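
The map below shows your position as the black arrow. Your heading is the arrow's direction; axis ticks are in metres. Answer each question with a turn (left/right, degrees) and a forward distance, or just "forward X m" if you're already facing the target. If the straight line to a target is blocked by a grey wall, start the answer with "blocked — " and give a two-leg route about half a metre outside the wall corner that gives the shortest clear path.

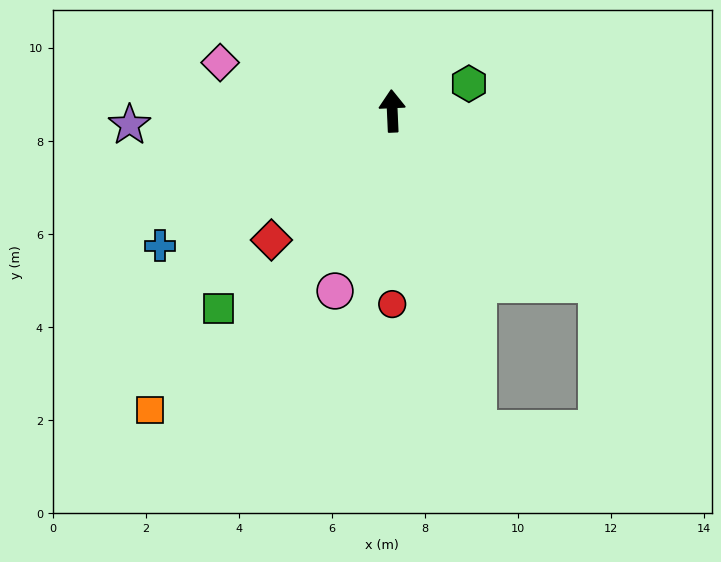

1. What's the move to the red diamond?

turn left 134°, forward 3.8 m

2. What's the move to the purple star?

turn left 91°, forward 5.7 m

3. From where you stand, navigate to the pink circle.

turn left 160°, forward 4.1 m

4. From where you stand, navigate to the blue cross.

turn left 118°, forward 5.8 m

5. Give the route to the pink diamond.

turn left 72°, forward 3.8 m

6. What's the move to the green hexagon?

turn right 73°, forward 1.7 m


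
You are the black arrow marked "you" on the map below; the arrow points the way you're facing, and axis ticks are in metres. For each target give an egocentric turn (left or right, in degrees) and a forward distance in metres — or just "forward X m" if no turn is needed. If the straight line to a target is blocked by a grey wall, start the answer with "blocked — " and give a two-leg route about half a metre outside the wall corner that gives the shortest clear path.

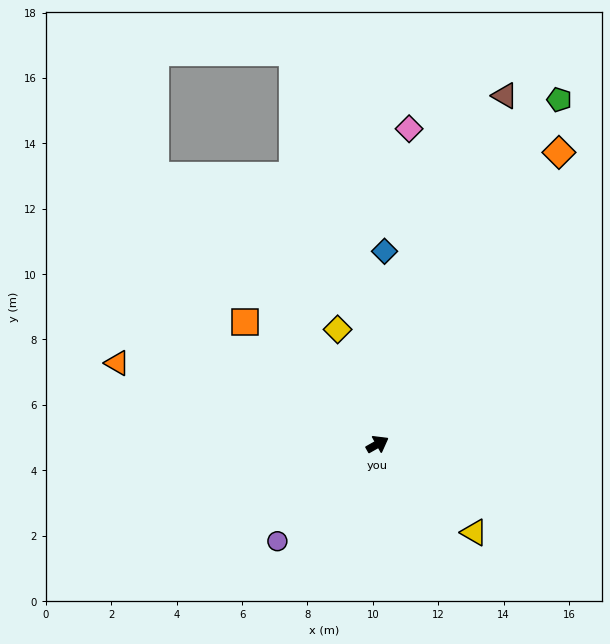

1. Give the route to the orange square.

turn left 108°, forward 5.5 m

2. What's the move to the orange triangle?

turn left 133°, forward 8.3 m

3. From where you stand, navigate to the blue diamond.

turn left 59°, forward 5.9 m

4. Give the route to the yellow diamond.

turn left 80°, forward 3.7 m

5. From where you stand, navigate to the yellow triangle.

turn right 72°, forward 4.0 m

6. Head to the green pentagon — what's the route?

turn left 33°, forward 11.9 m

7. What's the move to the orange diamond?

turn left 29°, forward 10.5 m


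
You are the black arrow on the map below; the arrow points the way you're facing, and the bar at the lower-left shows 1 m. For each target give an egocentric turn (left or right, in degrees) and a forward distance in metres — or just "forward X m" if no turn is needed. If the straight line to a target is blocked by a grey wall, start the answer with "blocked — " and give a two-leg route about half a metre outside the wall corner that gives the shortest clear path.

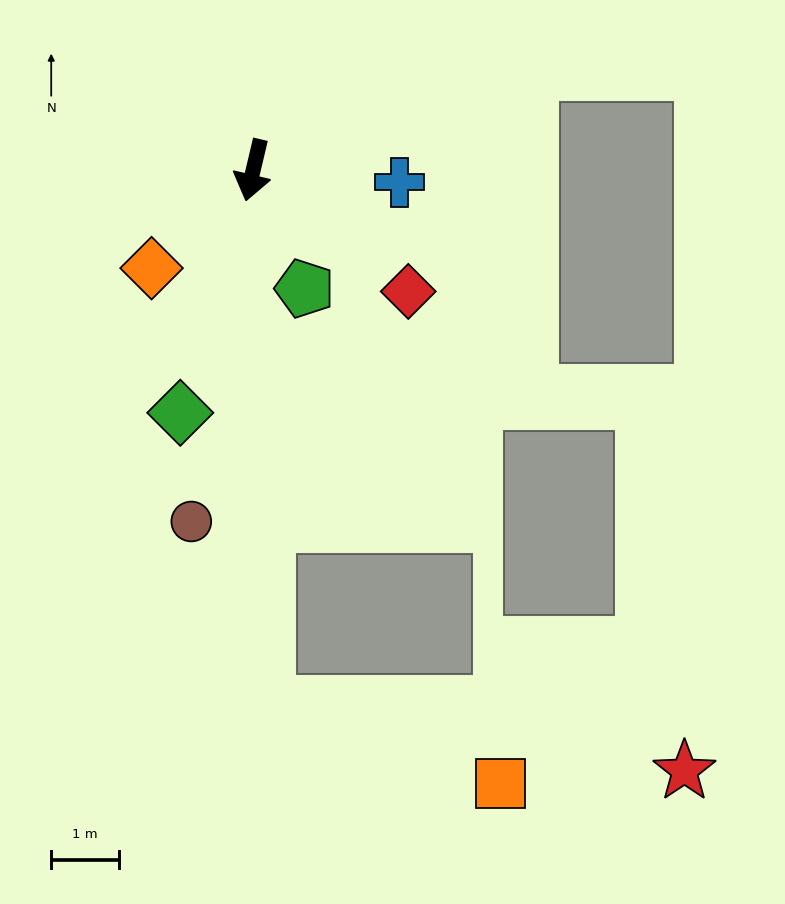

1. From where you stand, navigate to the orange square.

blocked — turn left 15°, forward 7.9 m, then turn left 70°, forward 3.6 m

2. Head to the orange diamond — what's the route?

turn right 33°, forward 2.1 m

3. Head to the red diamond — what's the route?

turn left 65°, forward 2.9 m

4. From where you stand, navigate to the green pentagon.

turn left 37°, forward 1.9 m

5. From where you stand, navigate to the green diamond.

turn right 3°, forward 3.7 m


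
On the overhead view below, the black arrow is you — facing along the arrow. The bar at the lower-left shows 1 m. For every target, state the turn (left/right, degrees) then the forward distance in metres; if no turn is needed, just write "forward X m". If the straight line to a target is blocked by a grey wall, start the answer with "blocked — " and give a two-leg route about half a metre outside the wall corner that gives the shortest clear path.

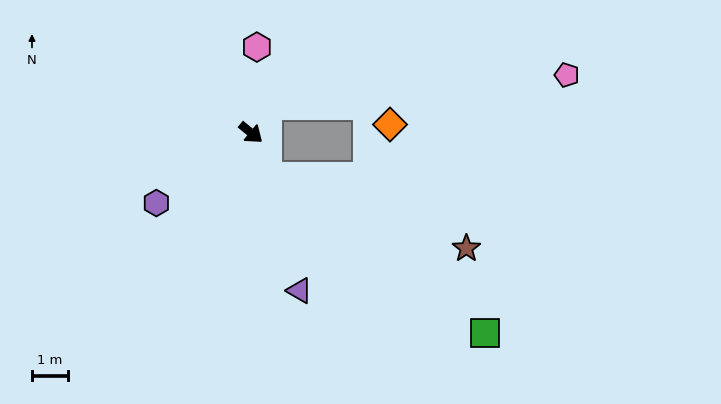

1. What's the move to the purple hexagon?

turn right 104°, forward 3.3 m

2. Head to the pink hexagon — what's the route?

turn left 126°, forward 2.4 m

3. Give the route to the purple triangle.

turn right 34°, forward 4.6 m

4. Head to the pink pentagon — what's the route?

blocked — turn left 100°, forward 0.9 m, then turn right 55°, forward 8.4 m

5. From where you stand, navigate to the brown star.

blocked — turn right 31°, forward 1.3 m, then turn left 51°, forward 5.9 m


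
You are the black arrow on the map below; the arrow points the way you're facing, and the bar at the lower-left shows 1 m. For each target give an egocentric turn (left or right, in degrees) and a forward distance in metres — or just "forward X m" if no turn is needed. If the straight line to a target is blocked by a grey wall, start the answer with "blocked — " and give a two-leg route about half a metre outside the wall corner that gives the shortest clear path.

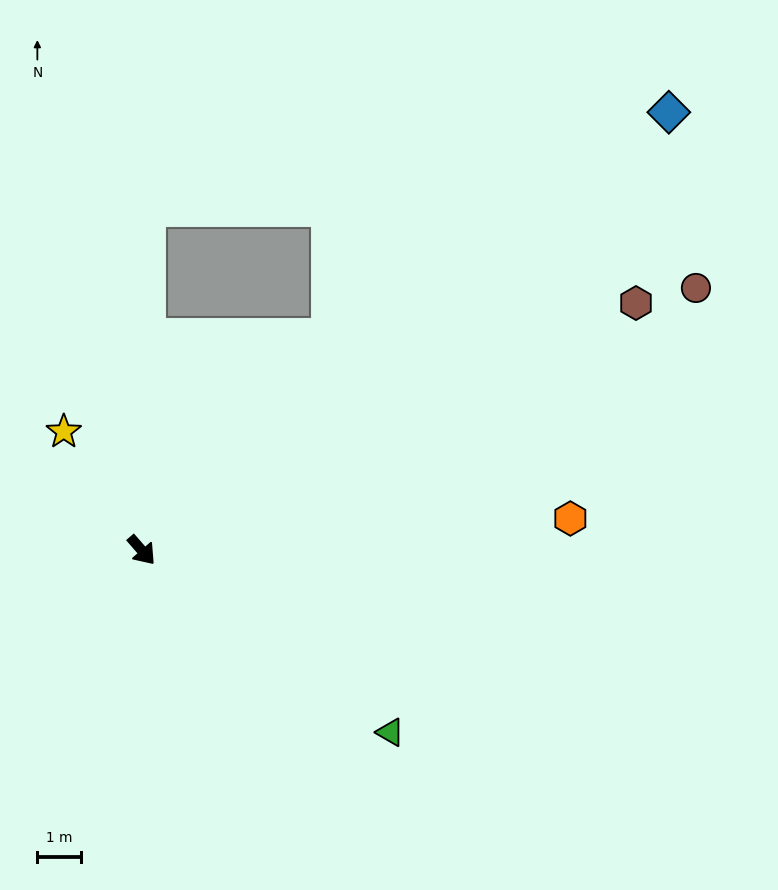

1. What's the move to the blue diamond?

turn left 89°, forward 15.5 m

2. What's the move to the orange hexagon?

turn left 53°, forward 9.7 m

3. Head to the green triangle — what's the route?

turn left 13°, forward 7.0 m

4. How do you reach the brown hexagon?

turn left 76°, forward 12.5 m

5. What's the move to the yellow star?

turn left 172°, forward 3.2 m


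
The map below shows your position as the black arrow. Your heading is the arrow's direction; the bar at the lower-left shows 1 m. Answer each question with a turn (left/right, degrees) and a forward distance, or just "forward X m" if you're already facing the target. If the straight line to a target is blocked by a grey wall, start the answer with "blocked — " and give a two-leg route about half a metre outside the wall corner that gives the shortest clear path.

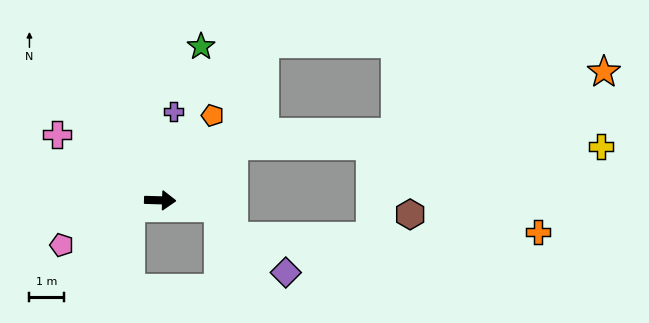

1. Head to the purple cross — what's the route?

turn left 83°, forward 2.6 m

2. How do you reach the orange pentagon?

turn left 60°, forward 2.9 m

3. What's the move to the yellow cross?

blocked — turn left 38°, forward 2.7 m, then turn right 36°, forward 10.7 m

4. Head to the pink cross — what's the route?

turn left 149°, forward 3.6 m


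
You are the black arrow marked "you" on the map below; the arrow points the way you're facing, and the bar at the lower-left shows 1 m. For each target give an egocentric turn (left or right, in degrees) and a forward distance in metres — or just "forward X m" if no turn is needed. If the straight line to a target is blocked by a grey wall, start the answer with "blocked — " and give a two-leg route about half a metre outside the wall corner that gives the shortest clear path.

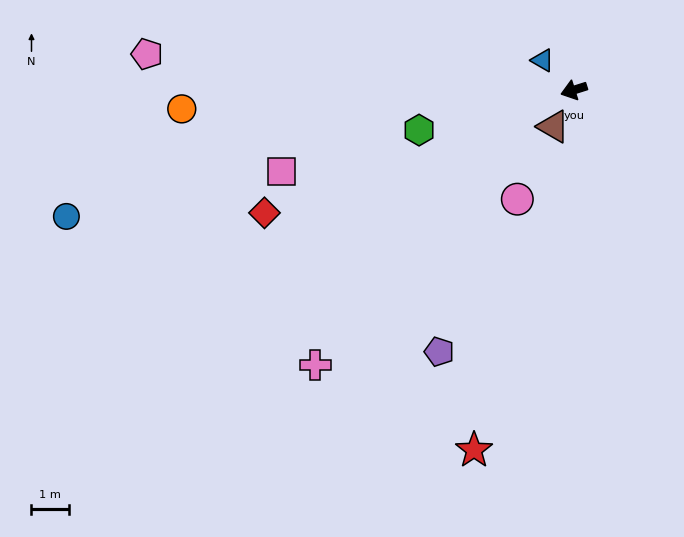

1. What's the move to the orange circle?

turn right 15°, forward 10.5 m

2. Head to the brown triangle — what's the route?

turn left 43°, forward 1.1 m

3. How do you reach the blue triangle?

turn right 61°, forward 1.2 m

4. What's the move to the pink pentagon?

turn right 22°, forward 11.5 m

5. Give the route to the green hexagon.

turn right 3°, forward 4.3 m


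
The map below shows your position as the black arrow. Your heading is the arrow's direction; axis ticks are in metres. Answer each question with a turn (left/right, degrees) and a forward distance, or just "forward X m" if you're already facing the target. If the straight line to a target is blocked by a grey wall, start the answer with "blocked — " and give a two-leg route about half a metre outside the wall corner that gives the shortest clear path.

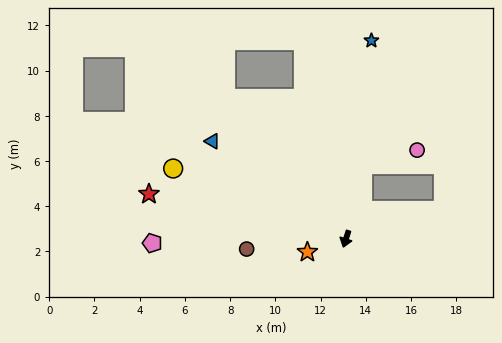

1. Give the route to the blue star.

turn right 170°, forward 8.8 m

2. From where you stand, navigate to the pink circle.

blocked — turn right 175°, forward 3.3 m, then turn right 62°, forward 2.5 m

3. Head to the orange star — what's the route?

turn right 53°, forward 1.8 m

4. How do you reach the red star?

turn right 85°, forward 8.9 m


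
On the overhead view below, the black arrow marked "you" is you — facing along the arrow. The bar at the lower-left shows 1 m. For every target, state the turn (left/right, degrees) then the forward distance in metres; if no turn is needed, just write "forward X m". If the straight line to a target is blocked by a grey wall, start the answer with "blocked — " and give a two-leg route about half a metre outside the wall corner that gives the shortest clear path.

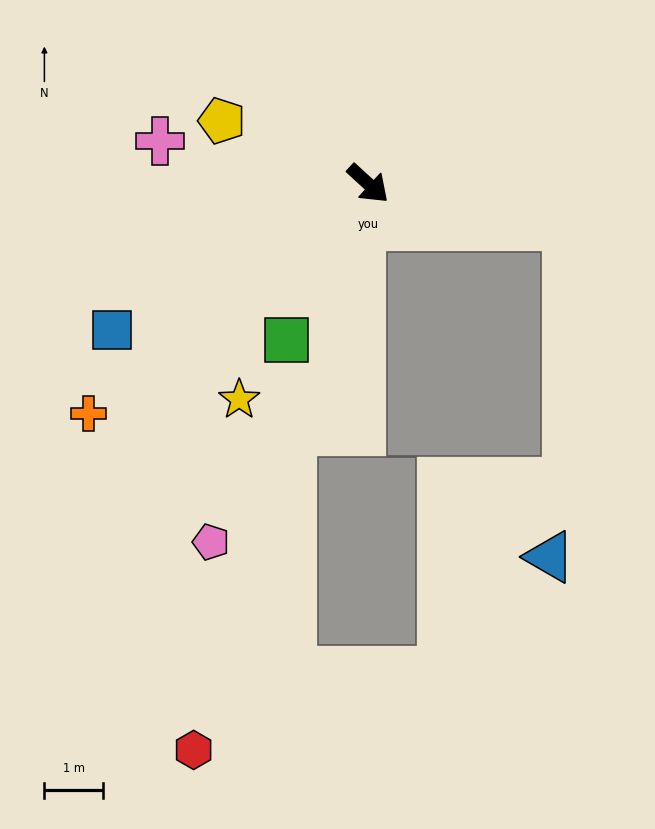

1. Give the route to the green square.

turn right 75°, forward 3.0 m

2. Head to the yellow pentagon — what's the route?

turn right 161°, forward 2.7 m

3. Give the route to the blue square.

turn right 108°, forward 5.0 m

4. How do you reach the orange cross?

turn right 98°, forward 6.2 m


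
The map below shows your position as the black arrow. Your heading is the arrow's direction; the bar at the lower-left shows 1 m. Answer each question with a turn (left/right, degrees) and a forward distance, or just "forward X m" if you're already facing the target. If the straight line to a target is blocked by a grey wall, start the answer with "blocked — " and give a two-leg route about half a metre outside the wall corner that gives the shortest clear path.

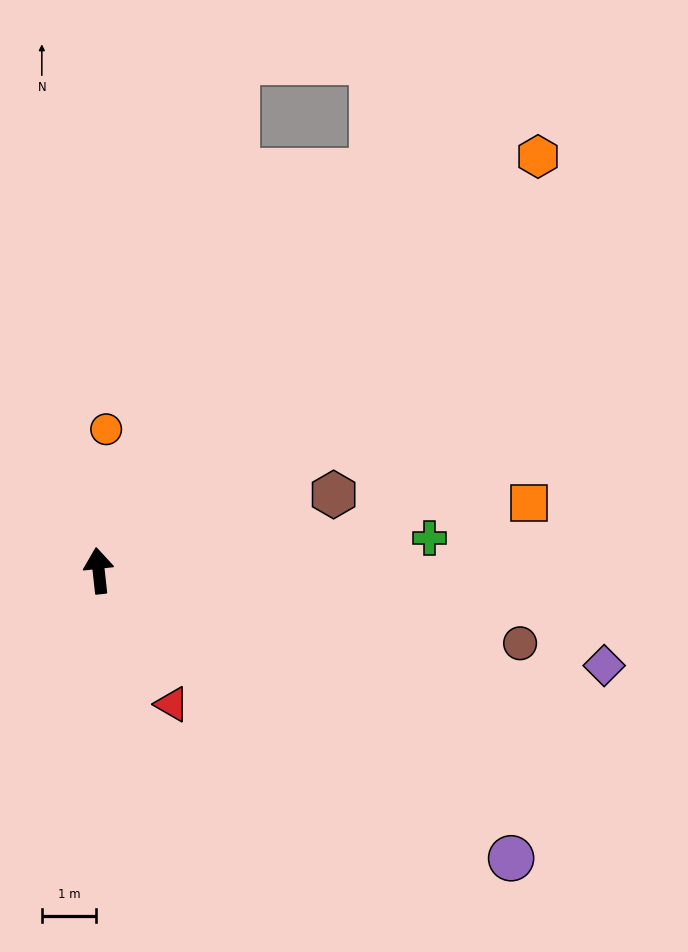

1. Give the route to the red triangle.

turn right 158°, forward 2.8 m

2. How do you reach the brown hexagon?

turn right 78°, forward 4.6 m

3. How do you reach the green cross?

turn right 91°, forward 6.1 m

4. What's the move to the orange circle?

turn right 9°, forward 2.6 m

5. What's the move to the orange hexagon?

turn right 53°, forward 11.1 m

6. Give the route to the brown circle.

turn right 106°, forward 7.9 m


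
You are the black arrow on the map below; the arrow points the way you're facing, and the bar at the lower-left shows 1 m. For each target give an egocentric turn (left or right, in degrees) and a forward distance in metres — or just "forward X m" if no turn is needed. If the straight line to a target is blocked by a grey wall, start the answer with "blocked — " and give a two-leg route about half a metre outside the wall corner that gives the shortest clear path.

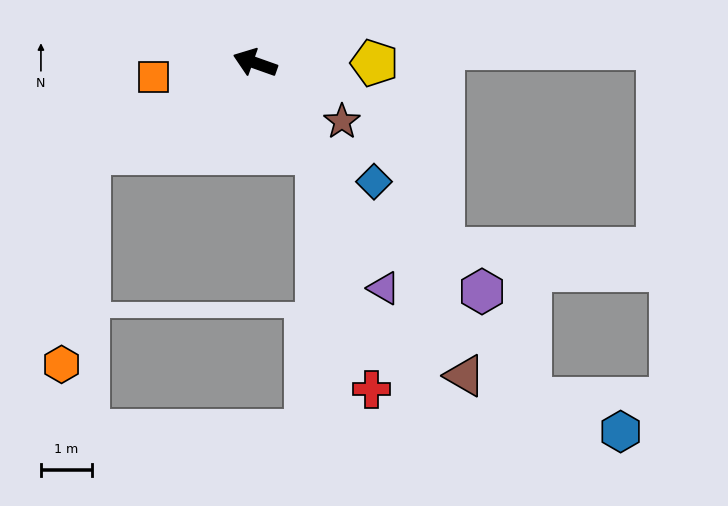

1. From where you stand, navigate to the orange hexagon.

blocked — turn left 48°, forward 3.7 m, then turn left 54°, forward 4.2 m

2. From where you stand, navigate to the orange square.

turn left 28°, forward 2.0 m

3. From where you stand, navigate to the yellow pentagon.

turn right 161°, forward 2.3 m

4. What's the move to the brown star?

turn left 166°, forward 2.0 m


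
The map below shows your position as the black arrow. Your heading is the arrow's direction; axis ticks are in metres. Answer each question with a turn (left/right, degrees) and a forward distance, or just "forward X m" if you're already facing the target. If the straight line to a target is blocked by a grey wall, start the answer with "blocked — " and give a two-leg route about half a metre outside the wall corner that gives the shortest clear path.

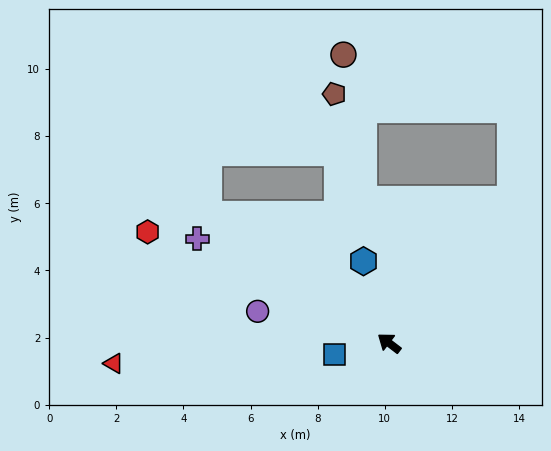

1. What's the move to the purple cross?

turn left 9°, forward 6.5 m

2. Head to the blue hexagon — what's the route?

turn right 35°, forward 2.6 m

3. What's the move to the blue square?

turn left 49°, forward 1.7 m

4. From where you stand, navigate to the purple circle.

turn left 24°, forward 4.0 m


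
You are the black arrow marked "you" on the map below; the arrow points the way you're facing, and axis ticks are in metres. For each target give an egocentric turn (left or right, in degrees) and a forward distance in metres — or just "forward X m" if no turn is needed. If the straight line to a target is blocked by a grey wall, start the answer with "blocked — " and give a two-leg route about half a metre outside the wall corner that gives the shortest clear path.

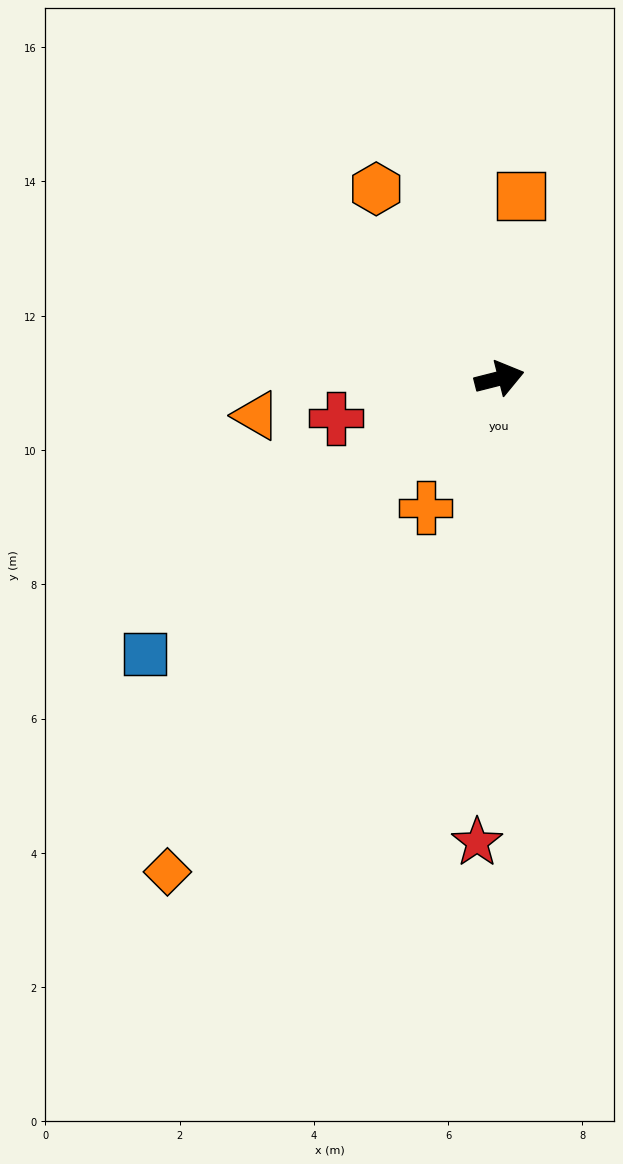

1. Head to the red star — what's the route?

turn right 107°, forward 6.9 m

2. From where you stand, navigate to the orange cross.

turn right 134°, forward 2.2 m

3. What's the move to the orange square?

turn left 69°, forward 2.7 m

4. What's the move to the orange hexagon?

turn left 109°, forward 3.4 m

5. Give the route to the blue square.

turn right 156°, forward 6.7 m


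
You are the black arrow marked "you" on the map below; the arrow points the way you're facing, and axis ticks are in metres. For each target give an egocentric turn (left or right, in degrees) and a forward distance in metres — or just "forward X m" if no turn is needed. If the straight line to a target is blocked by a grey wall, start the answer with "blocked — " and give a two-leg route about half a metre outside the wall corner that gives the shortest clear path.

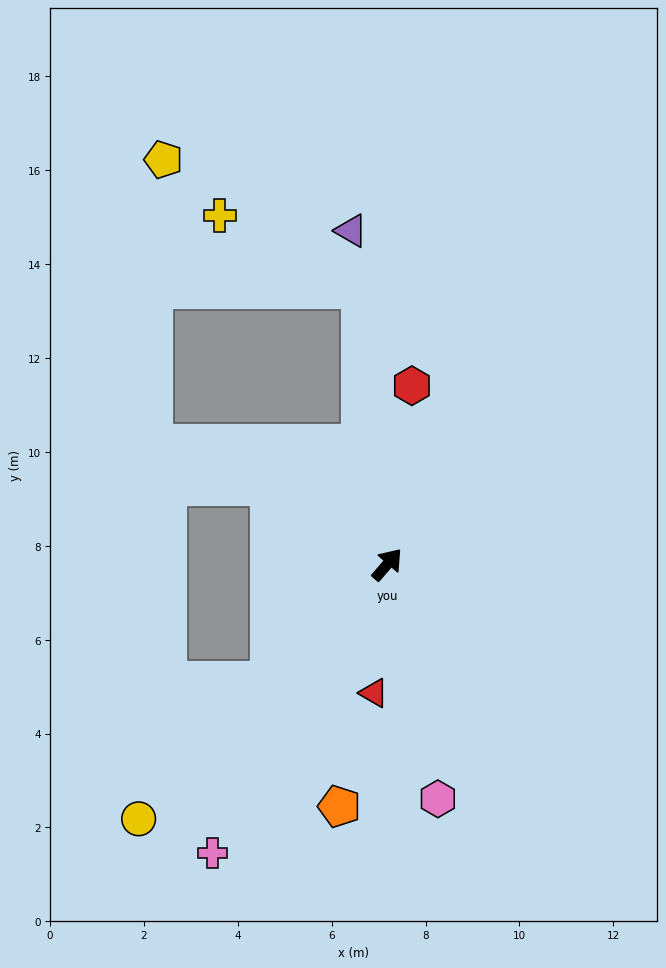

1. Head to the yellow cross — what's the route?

blocked — turn left 46°, forward 5.9 m, then turn left 57°, forward 3.4 m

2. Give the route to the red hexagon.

turn left 33°, forward 3.8 m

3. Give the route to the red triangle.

turn right 145°, forward 2.8 m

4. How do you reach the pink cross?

turn right 170°, forward 7.2 m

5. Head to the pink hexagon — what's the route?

turn right 127°, forward 5.1 m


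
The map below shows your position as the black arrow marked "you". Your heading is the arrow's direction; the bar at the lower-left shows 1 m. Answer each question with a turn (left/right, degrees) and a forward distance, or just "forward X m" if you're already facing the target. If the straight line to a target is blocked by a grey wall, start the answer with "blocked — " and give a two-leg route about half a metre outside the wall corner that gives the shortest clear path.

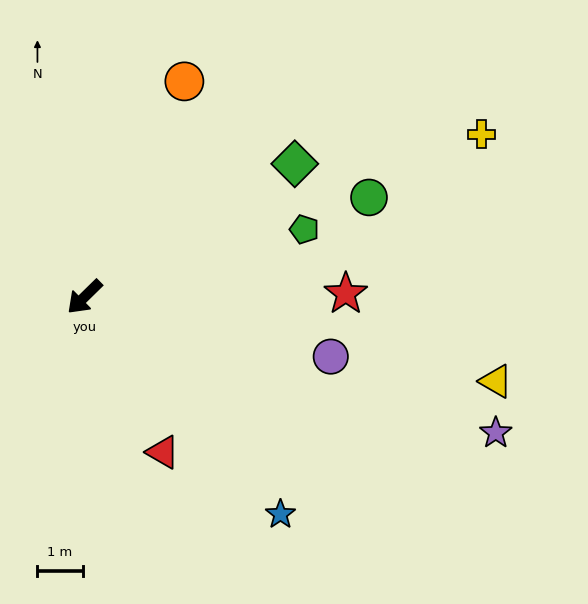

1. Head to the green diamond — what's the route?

turn left 168°, forward 5.5 m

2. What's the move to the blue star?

turn left 88°, forward 6.5 m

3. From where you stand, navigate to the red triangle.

turn left 72°, forward 3.9 m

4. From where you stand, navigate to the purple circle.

turn left 122°, forward 5.6 m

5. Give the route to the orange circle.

turn right 159°, forward 5.3 m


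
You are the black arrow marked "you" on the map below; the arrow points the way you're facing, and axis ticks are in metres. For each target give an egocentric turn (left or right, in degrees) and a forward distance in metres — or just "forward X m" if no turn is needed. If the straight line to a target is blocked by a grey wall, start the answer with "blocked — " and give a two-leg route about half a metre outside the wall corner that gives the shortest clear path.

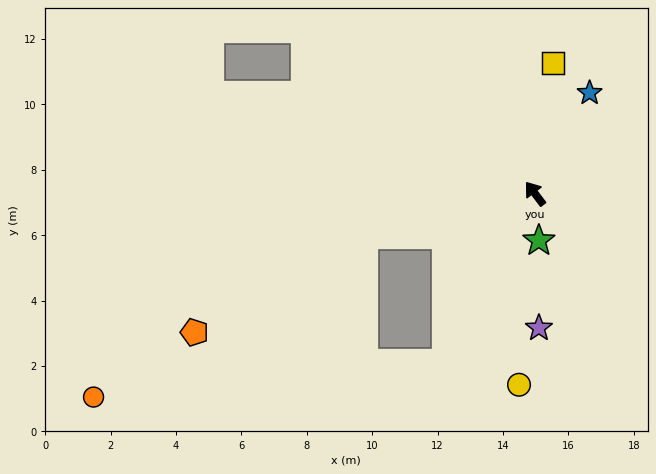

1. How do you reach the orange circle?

blocked — turn left 115°, forward 5.8 m, then turn right 57°, forward 10.8 m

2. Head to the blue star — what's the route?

turn right 66°, forward 3.5 m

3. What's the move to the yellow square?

turn right 45°, forward 4.0 m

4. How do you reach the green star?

turn left 148°, forward 1.4 m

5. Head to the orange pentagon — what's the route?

blocked — turn left 66°, forward 5.4 m, then turn left 17°, forward 6.0 m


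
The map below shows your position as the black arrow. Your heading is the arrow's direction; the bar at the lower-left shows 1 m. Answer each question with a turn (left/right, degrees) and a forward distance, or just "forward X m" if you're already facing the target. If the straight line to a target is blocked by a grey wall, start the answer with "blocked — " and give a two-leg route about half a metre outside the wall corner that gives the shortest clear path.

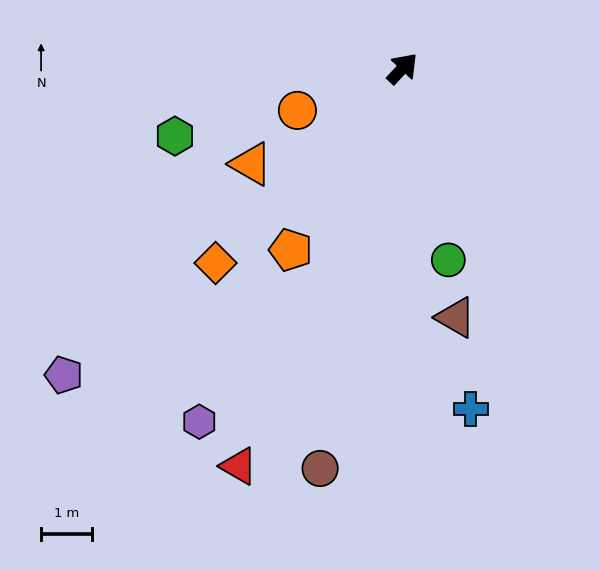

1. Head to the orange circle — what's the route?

turn left 155°, forward 2.2 m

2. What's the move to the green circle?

turn right 123°, forward 3.9 m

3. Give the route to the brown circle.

turn right 148°, forward 8.0 m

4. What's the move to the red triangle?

turn right 159°, forward 8.4 m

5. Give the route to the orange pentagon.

turn right 168°, forward 4.2 m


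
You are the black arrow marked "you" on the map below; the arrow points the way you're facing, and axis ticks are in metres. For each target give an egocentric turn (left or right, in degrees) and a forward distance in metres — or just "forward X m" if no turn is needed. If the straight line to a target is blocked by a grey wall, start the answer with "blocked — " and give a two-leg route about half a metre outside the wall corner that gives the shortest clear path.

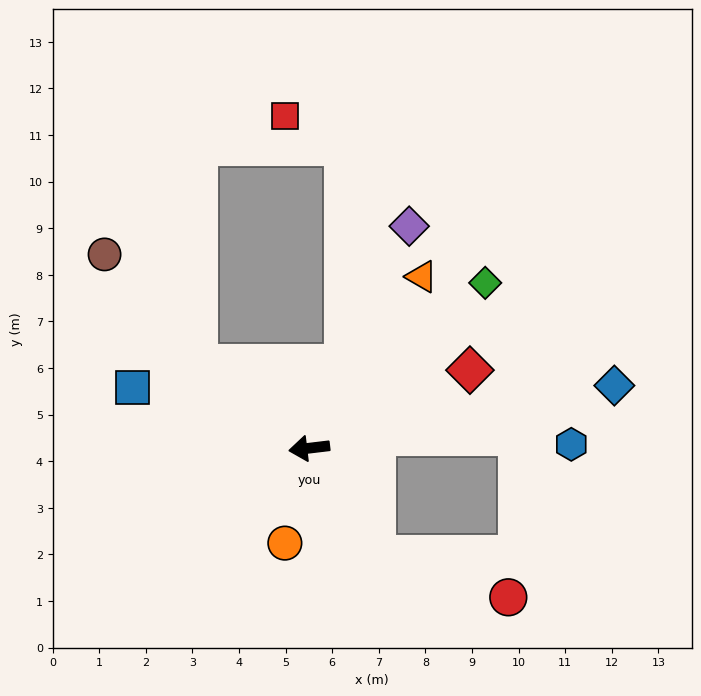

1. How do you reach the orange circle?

turn left 69°, forward 2.1 m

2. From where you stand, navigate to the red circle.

blocked — turn left 115°, forward 2.7 m, then turn left 40°, forward 3.0 m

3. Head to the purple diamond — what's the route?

turn right 121°, forward 5.2 m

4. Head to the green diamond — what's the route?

turn right 144°, forward 5.2 m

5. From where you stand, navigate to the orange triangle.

turn right 130°, forward 4.4 m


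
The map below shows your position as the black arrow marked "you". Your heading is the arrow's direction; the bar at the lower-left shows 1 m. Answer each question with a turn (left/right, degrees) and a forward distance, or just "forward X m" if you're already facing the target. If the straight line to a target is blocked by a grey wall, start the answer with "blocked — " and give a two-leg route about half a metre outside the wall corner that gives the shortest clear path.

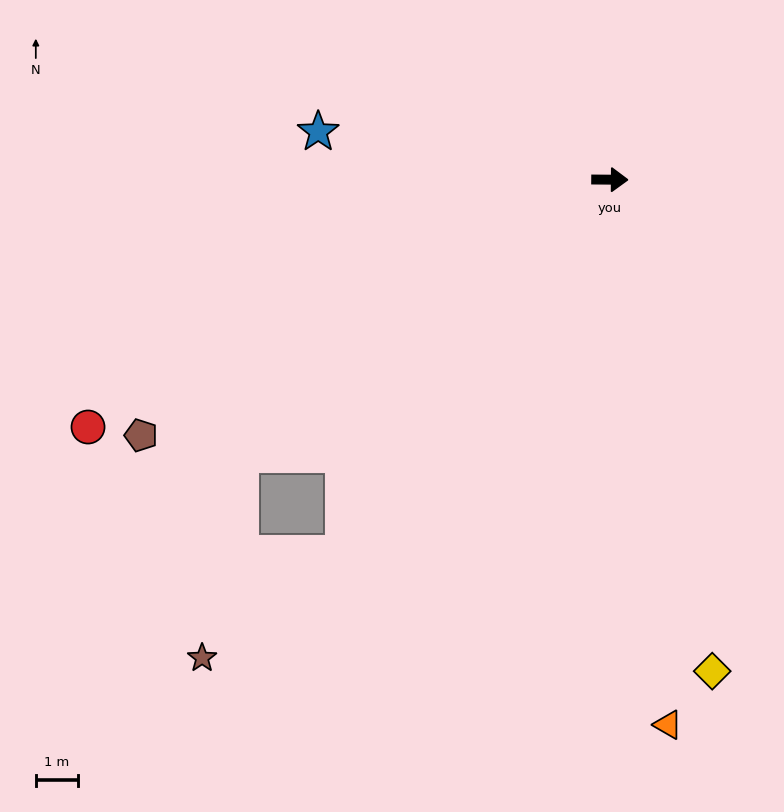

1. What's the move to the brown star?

blocked — turn right 125°, forward 10.8 m, then turn right 18°, forward 4.1 m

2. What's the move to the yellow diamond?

turn right 78°, forward 11.8 m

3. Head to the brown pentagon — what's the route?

turn right 151°, forward 12.6 m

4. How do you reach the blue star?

turn left 171°, forward 7.0 m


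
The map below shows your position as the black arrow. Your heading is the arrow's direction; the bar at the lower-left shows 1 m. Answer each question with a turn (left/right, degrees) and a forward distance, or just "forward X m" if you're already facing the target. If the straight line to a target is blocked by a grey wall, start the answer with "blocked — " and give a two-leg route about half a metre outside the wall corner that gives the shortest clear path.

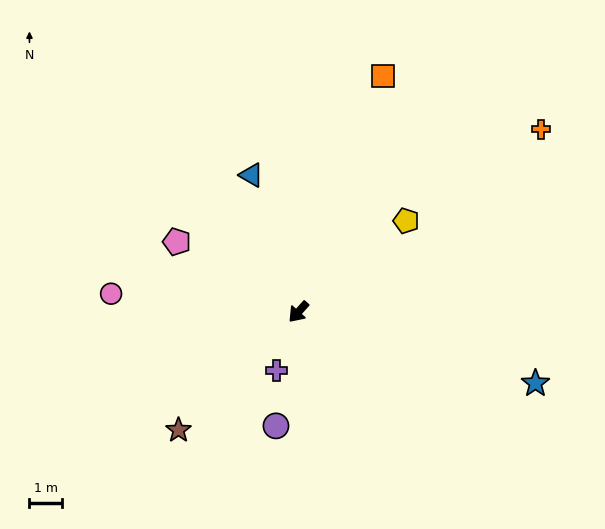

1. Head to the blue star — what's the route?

turn left 115°, forward 7.6 m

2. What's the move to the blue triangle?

turn right 119°, forward 4.5 m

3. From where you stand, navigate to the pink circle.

turn right 54°, forward 5.8 m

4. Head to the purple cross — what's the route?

turn left 21°, forward 1.9 m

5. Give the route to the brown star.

turn right 3°, forward 5.2 m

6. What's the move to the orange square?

turn right 158°, forward 7.7 m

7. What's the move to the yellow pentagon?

turn left 172°, forward 4.3 m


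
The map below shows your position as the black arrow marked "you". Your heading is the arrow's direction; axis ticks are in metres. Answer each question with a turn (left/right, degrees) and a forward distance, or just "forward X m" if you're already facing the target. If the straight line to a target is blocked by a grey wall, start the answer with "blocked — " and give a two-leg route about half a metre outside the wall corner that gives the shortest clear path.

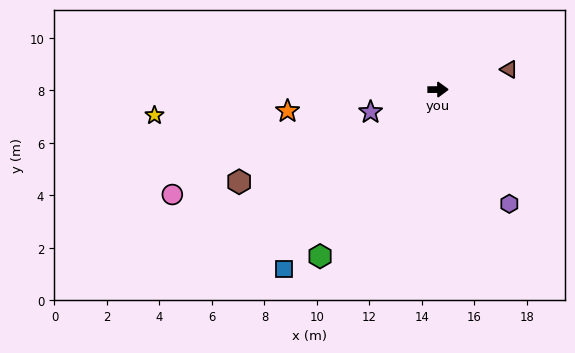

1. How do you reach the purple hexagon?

turn right 58°, forward 5.1 m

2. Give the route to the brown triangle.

turn left 15°, forward 2.8 m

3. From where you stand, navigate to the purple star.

turn right 162°, forward 2.7 m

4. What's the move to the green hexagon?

turn right 126°, forward 7.8 m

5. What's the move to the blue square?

turn right 131°, forward 9.0 m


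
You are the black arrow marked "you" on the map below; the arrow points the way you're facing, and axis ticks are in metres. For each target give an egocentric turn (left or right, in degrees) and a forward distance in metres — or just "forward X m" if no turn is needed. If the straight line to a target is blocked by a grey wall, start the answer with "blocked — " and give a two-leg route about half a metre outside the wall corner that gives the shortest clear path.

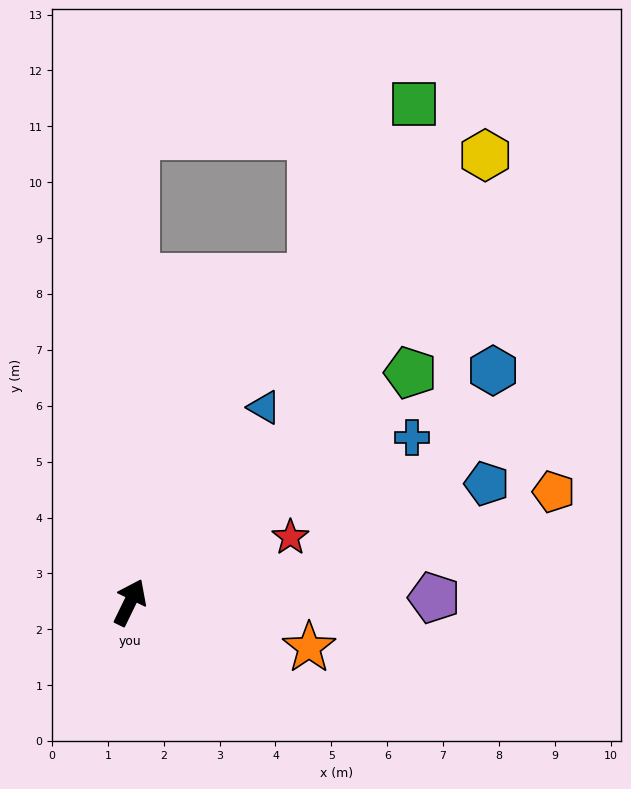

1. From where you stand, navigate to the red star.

turn right 42°, forward 3.1 m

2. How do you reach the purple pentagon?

turn right 63°, forward 5.4 m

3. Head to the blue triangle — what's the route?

turn right 9°, forward 4.2 m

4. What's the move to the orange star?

turn right 78°, forward 3.3 m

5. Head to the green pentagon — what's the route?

turn right 25°, forward 6.5 m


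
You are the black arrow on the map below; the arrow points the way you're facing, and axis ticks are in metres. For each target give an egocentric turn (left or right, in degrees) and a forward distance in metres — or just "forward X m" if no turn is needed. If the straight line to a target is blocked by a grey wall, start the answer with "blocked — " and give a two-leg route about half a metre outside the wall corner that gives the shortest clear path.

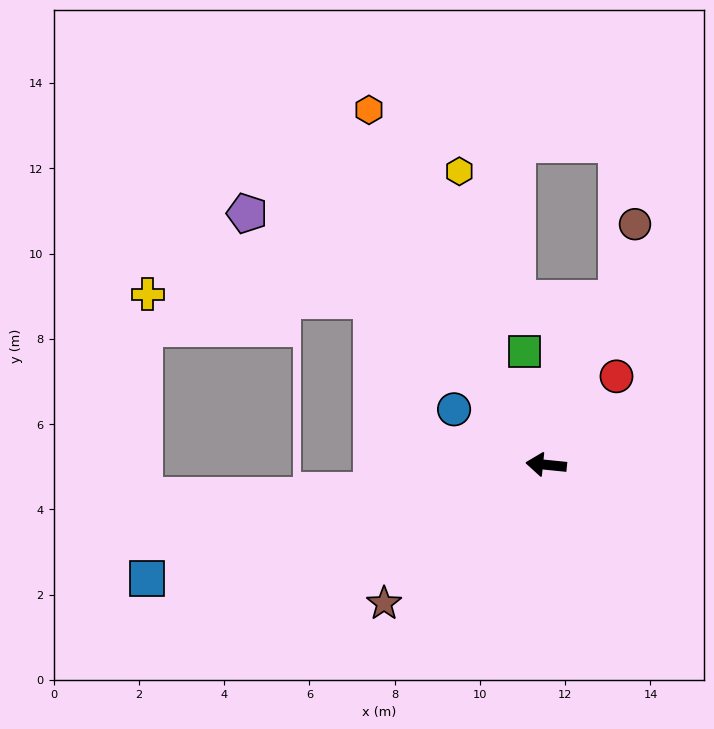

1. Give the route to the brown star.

turn left 46°, forward 5.0 m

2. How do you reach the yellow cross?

blocked — turn right 37°, forward 5.6 m, then turn left 41°, forward 5.2 m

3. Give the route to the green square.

turn right 73°, forward 2.7 m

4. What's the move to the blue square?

turn left 22°, forward 9.7 m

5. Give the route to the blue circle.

turn right 25°, forward 2.5 m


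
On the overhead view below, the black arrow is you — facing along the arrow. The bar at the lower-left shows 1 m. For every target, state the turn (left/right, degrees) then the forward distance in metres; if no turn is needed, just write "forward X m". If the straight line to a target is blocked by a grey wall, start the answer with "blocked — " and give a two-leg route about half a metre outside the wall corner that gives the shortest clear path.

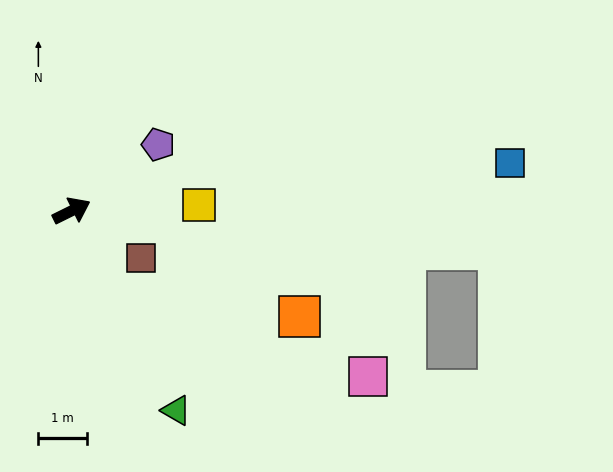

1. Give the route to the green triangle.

turn right 89°, forward 4.7 m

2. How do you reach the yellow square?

turn right 24°, forward 2.6 m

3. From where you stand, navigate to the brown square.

turn right 61°, forward 1.7 m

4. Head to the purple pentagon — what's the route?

turn left 11°, forward 2.3 m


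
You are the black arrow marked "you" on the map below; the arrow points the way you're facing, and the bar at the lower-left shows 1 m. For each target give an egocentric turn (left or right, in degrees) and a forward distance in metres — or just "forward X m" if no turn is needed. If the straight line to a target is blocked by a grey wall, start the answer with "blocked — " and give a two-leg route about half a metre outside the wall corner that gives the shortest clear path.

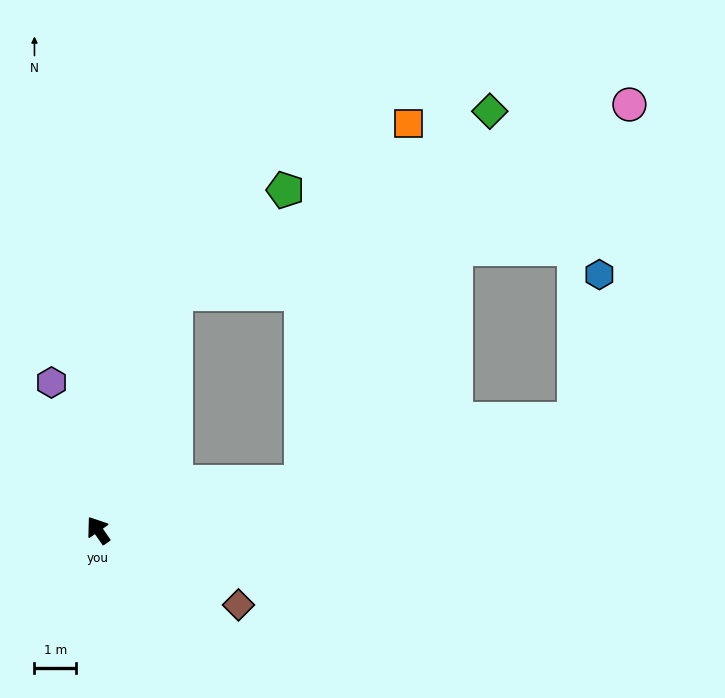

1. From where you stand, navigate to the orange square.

blocked — turn right 112°, forward 5.1 m, then turn left 61°, forward 9.0 m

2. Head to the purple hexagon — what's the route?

turn right 17°, forward 3.7 m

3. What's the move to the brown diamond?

turn right 153°, forward 3.8 m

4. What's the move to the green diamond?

blocked — turn right 53°, forward 6.0 m, then turn right 42°, forward 8.8 m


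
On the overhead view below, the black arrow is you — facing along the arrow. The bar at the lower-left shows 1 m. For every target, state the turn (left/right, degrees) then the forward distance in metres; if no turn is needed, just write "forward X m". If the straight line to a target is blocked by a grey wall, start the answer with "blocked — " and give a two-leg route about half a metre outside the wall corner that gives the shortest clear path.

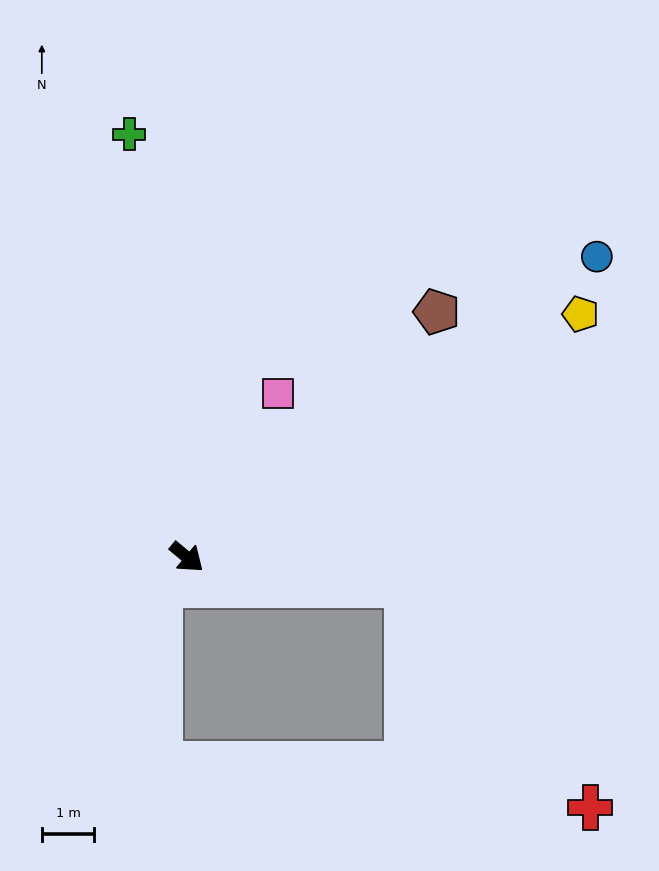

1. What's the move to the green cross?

turn left 138°, forward 8.1 m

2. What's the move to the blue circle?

turn left 76°, forward 9.7 m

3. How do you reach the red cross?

blocked — turn left 33°, forward 4.2 m, then turn right 44°, forward 5.5 m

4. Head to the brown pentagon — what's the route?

turn left 84°, forward 6.7 m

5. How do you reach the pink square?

turn left 101°, forward 3.6 m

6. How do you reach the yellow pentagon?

turn left 72°, forward 8.8 m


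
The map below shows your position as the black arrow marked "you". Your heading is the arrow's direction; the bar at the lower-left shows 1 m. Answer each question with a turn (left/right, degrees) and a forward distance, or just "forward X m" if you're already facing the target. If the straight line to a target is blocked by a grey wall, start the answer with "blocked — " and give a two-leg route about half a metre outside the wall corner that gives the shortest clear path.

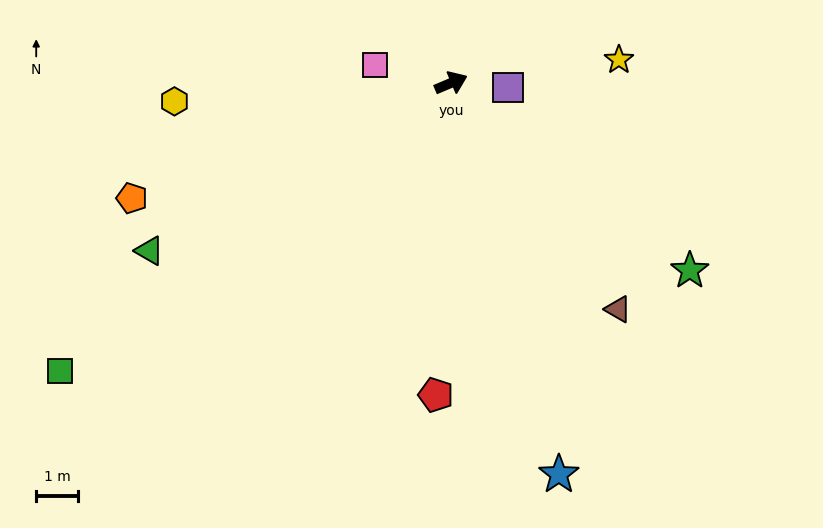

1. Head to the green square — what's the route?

turn right 167°, forward 11.6 m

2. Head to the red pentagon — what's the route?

turn right 116°, forward 7.5 m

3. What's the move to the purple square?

turn right 28°, forward 1.4 m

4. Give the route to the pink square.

turn left 144°, forward 1.9 m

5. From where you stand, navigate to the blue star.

turn right 97°, forward 9.7 m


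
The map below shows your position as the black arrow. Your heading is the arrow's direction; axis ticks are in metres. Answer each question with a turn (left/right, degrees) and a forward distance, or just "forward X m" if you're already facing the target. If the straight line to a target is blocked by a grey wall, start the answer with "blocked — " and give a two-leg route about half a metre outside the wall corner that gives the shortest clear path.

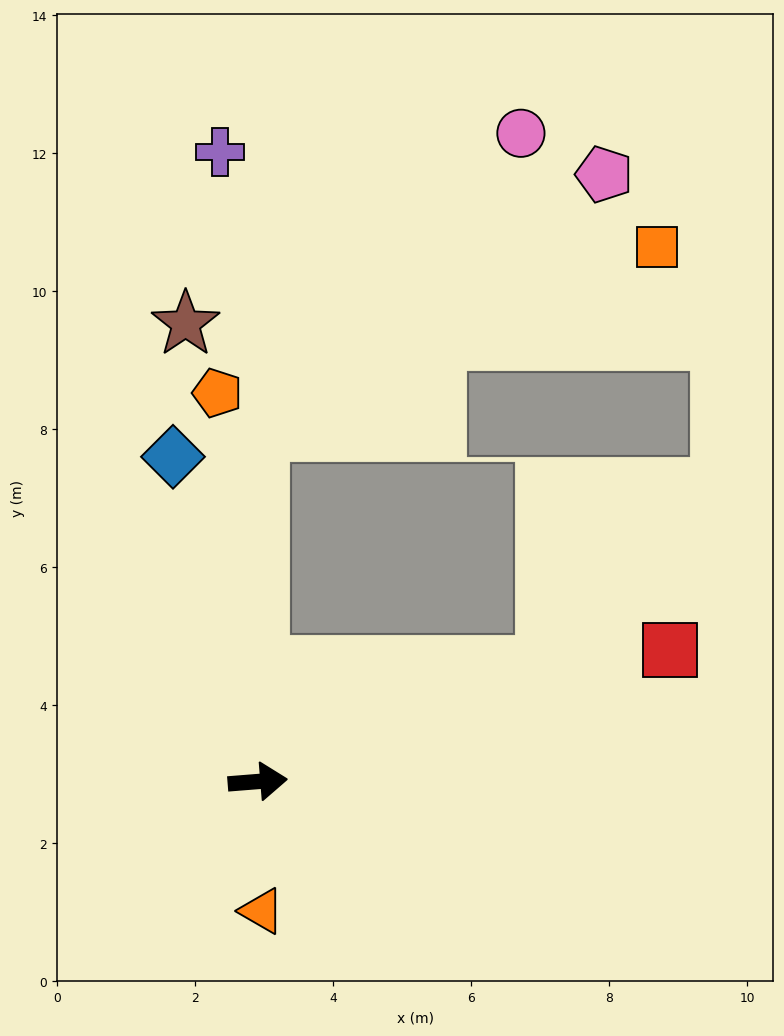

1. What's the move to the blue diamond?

turn left 100°, forward 4.9 m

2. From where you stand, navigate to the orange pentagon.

turn left 91°, forward 5.7 m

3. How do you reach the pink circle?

blocked — turn left 85°, forward 5.1 m, then turn right 41°, forward 5.8 m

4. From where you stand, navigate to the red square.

turn left 13°, forward 6.3 m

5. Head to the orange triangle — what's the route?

turn right 93°, forward 1.9 m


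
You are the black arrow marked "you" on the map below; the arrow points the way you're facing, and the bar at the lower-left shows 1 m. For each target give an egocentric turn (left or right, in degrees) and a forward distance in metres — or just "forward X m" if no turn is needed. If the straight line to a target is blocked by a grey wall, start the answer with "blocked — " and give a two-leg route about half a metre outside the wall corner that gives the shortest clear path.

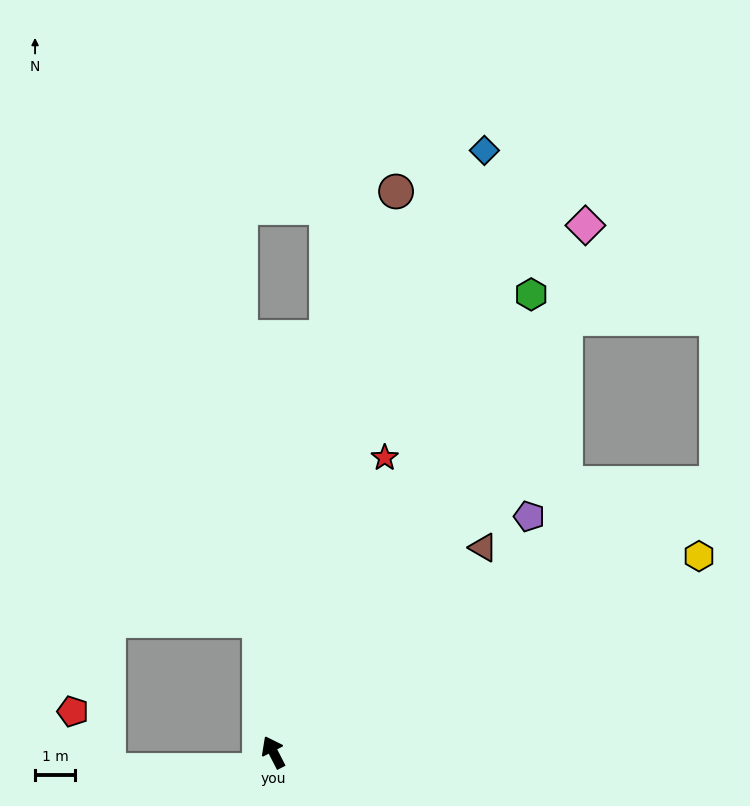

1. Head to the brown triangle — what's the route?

turn right 73°, forward 7.3 m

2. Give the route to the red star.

turn right 48°, forward 7.9 m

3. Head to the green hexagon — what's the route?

turn right 57°, forward 13.1 m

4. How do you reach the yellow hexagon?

turn right 92°, forward 11.7 m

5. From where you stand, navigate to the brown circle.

turn right 40°, forward 14.4 m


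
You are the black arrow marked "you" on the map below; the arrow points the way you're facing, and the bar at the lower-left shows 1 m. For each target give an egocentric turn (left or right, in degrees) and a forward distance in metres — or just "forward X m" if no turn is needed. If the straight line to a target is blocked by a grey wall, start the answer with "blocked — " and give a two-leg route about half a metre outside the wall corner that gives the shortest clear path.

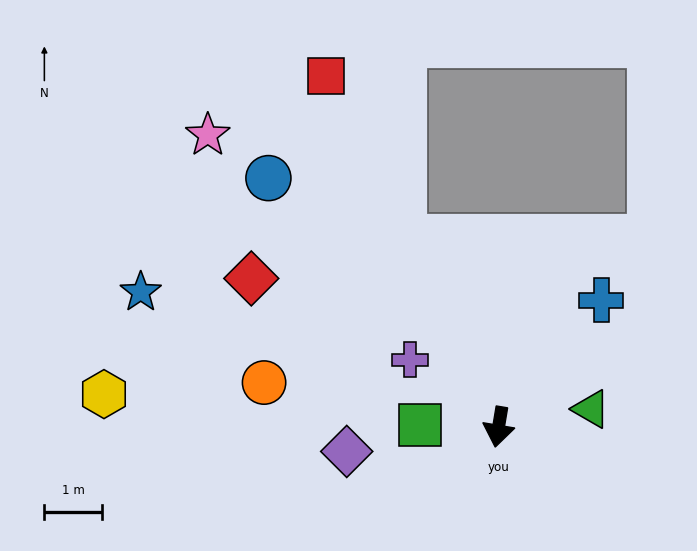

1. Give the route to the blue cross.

turn left 151°, forward 2.8 m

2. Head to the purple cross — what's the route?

turn right 118°, forward 1.9 m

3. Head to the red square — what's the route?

turn right 144°, forward 6.7 m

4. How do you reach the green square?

turn right 82°, forward 1.4 m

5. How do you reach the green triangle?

turn left 110°, forward 1.6 m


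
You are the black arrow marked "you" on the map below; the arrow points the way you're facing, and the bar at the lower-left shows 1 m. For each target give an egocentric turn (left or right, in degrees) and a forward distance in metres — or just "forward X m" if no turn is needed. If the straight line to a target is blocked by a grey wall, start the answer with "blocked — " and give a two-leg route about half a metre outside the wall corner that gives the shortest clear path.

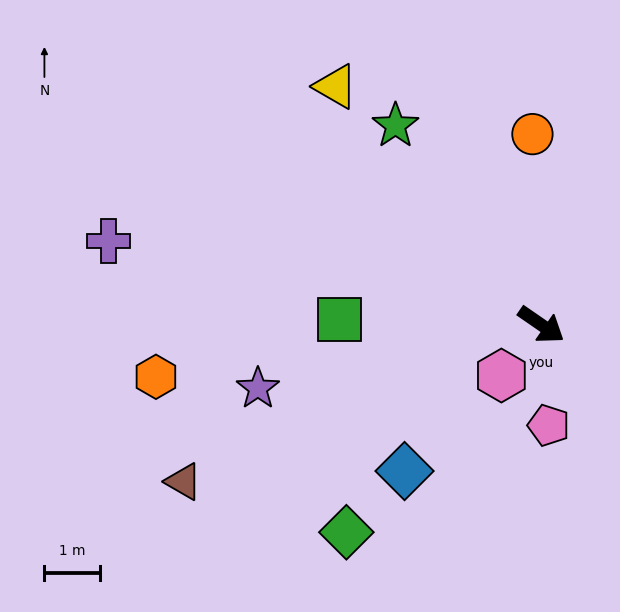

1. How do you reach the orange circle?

turn left 127°, forward 3.4 m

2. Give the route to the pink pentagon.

turn right 51°, forward 1.8 m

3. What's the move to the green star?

turn left 161°, forward 4.4 m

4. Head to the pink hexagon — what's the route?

turn right 94°, forward 1.2 m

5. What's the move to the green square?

turn right 147°, forward 3.6 m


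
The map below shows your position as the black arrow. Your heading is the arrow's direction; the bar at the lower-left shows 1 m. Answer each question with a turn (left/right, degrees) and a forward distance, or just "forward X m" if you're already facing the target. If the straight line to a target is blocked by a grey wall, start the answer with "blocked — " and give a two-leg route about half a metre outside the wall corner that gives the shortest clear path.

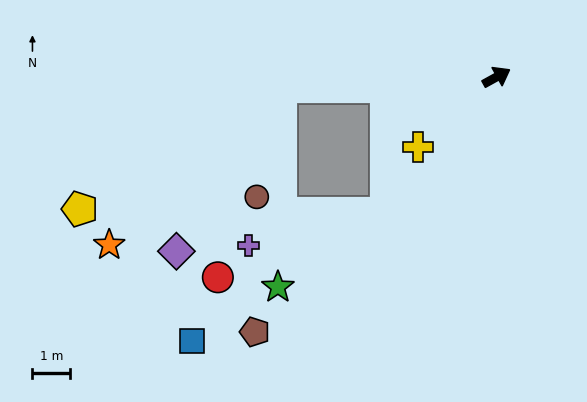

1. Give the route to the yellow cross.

turn right 167°, forward 2.8 m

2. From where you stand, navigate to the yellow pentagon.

blocked — turn left 154°, forward 5.7 m, then turn left 28°, forward 6.2 m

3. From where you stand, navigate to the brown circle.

blocked — turn left 154°, forward 5.7 m, then turn left 75°, forward 3.0 m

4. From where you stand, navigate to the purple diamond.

blocked — turn left 154°, forward 5.7 m, then turn left 55°, forward 5.1 m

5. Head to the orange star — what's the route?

blocked — turn left 154°, forward 5.7 m, then turn left 40°, forward 6.1 m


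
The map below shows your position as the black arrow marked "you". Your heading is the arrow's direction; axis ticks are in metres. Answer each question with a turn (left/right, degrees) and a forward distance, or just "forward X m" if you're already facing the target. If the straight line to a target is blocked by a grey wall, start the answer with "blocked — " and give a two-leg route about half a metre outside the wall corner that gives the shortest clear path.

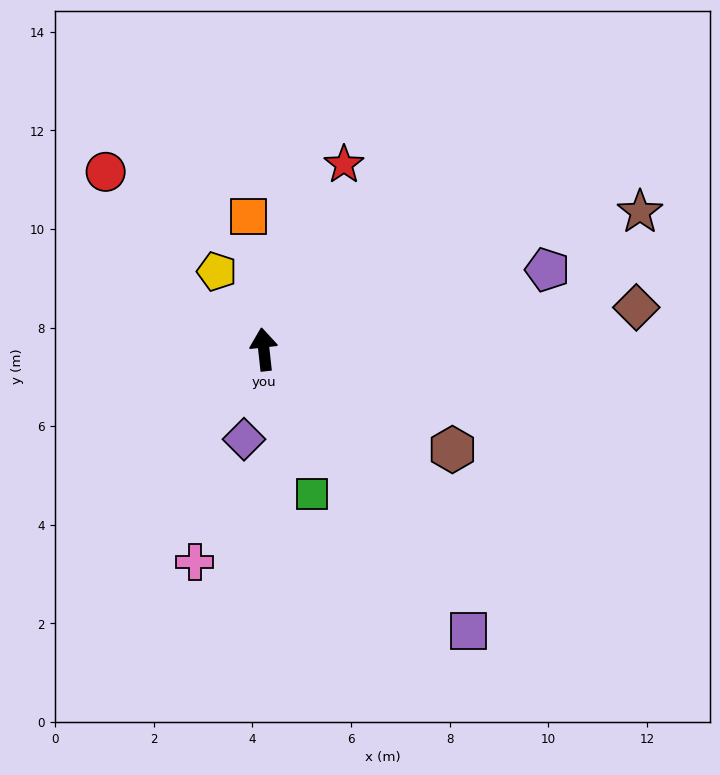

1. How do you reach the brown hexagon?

turn right 124°, forward 4.3 m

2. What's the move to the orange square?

forward 2.7 m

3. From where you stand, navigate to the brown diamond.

turn right 90°, forward 7.6 m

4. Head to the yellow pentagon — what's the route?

turn left 25°, forward 1.8 m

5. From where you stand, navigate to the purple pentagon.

turn right 81°, forward 6.0 m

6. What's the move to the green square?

turn right 168°, forward 3.1 m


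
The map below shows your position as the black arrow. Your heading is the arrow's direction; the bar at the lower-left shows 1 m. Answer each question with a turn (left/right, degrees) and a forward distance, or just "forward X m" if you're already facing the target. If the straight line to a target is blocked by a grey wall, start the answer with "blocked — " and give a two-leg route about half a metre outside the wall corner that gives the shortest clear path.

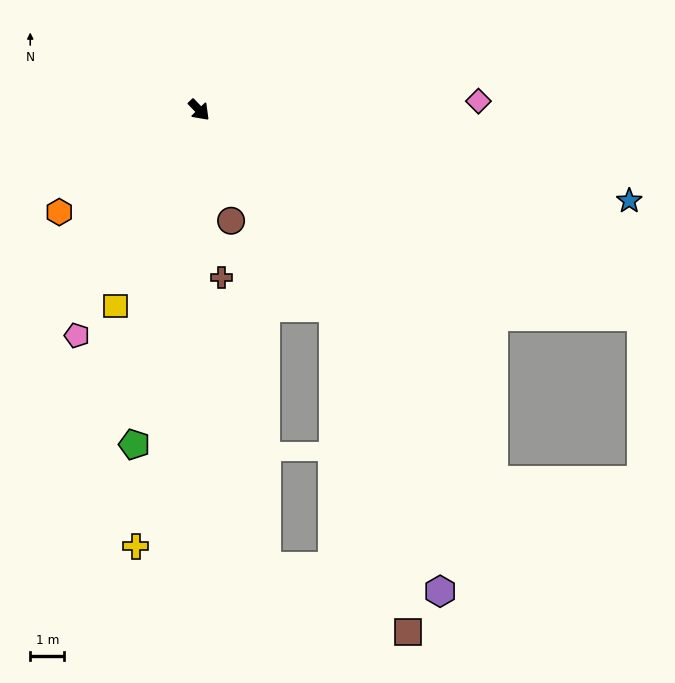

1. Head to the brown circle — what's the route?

turn right 28°, forward 3.4 m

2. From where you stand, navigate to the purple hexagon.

blocked — turn right 10°, forward 7.0 m, then turn right 13°, forward 8.9 m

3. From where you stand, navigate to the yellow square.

turn right 67°, forward 6.2 m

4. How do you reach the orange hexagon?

turn right 98°, forward 5.1 m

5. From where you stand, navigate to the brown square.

blocked — turn right 10°, forward 7.0 m, then turn right 21°, forward 9.8 m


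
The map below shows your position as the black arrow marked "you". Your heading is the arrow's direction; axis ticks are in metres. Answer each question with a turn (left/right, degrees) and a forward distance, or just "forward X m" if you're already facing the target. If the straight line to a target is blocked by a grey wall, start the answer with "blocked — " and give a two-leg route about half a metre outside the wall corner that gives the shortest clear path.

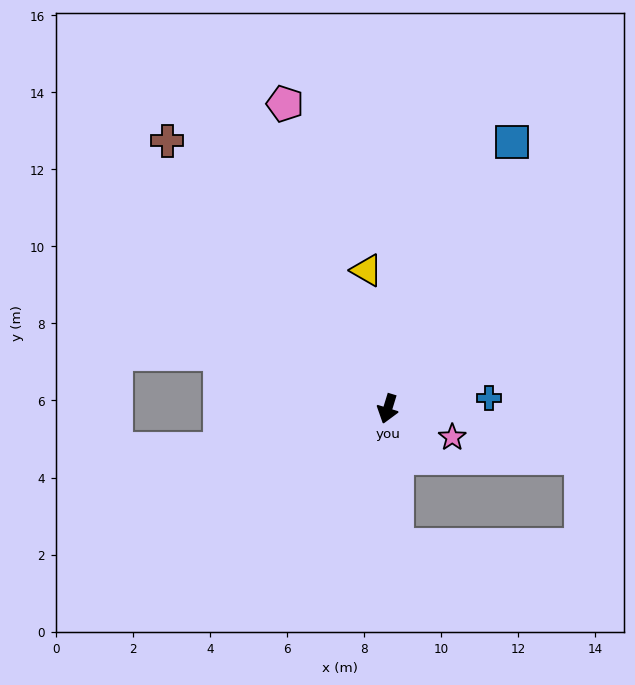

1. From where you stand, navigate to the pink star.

turn left 83°, forward 1.8 m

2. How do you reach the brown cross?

turn right 123°, forward 9.0 m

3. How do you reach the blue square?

turn left 172°, forward 7.6 m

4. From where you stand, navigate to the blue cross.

turn left 113°, forward 2.6 m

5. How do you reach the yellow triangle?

turn right 154°, forward 3.6 m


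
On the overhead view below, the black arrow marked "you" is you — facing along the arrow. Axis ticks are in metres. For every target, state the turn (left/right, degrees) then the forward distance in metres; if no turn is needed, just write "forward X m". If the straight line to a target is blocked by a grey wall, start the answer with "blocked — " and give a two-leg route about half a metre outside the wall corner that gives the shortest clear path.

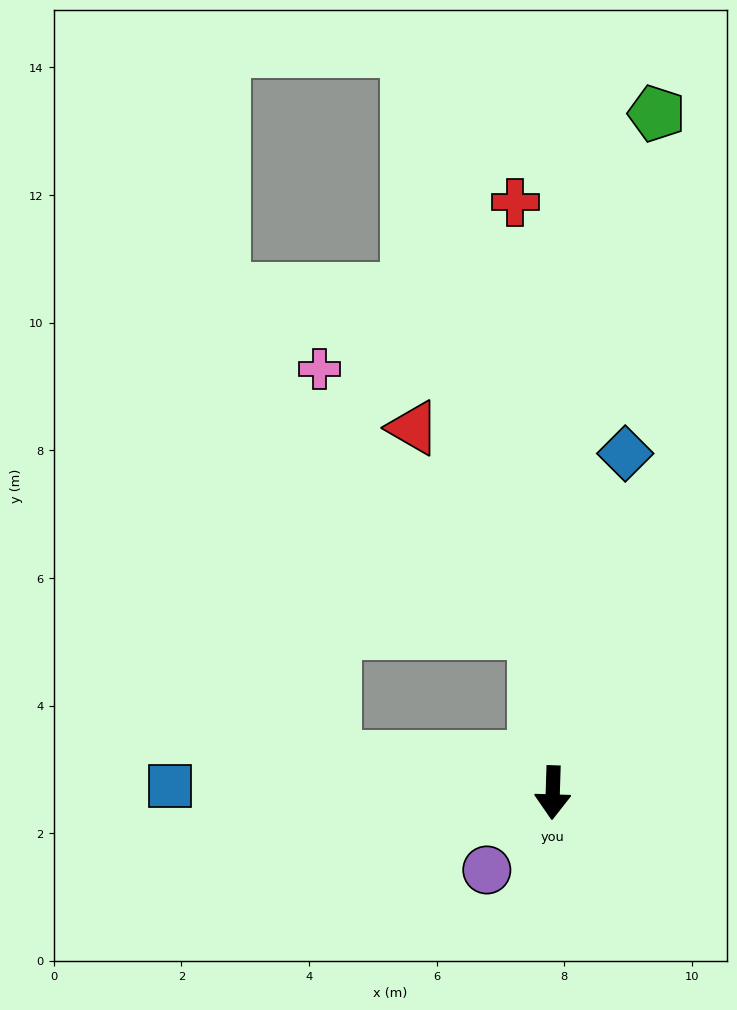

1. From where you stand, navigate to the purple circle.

turn right 39°, forward 1.6 m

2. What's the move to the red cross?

turn right 175°, forward 9.3 m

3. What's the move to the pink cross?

blocked — turn right 97°, forward 3.5 m, then turn right 79°, forward 6.1 m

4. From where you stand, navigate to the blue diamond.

turn left 170°, forward 5.4 m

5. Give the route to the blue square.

turn right 89°, forward 6.0 m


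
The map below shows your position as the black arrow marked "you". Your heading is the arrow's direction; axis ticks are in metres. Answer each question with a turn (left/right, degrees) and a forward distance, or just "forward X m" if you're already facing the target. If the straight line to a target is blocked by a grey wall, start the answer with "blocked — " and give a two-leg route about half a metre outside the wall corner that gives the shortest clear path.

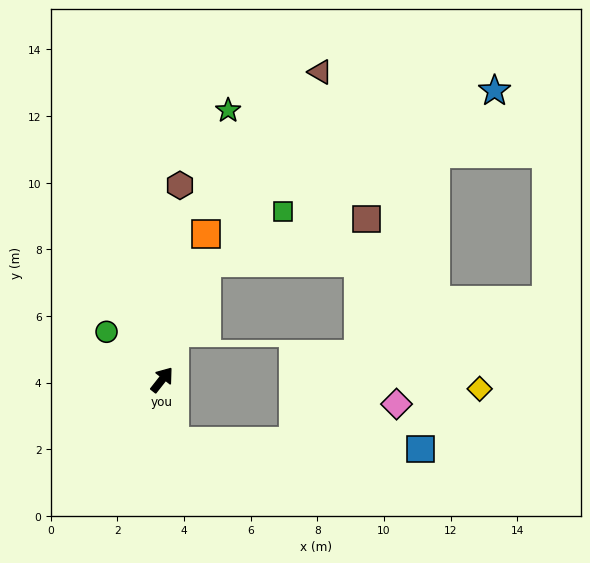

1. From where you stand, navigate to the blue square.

blocked — turn right 130°, forward 1.9 m, then turn left 76°, forward 7.4 m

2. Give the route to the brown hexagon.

turn left 33°, forward 5.9 m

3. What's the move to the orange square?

turn left 22°, forward 4.6 m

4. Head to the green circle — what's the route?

turn left 87°, forward 2.2 m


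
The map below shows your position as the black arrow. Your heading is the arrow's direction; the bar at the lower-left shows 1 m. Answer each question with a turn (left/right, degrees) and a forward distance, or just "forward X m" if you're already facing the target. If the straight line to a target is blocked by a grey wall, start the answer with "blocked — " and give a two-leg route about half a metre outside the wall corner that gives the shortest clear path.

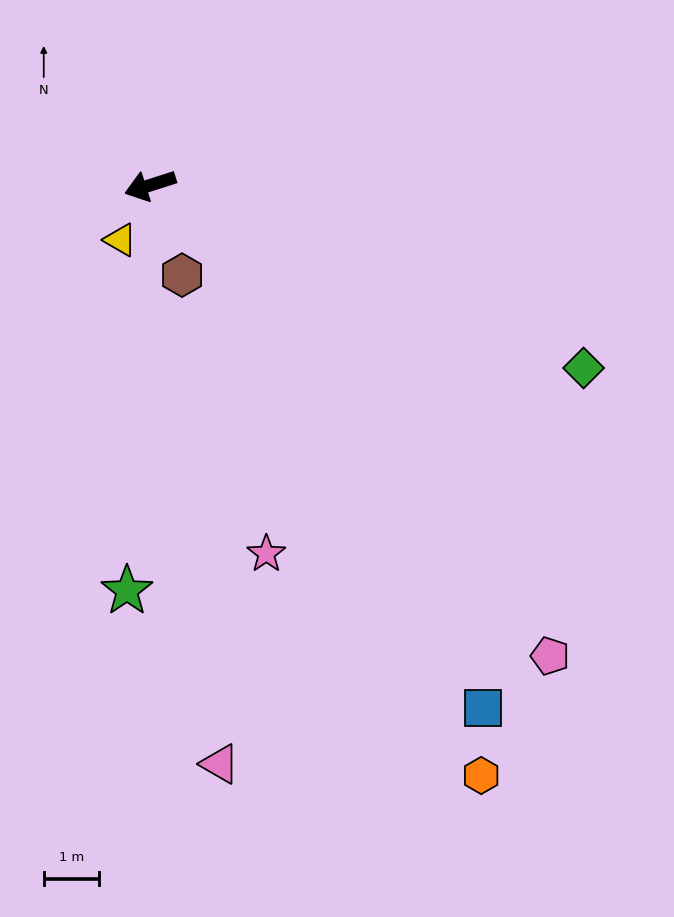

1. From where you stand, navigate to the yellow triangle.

turn left 44°, forward 1.1 m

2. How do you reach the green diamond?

turn left 139°, forward 8.5 m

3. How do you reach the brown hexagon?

turn left 92°, forward 1.7 m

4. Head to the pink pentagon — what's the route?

turn left 113°, forward 11.1 m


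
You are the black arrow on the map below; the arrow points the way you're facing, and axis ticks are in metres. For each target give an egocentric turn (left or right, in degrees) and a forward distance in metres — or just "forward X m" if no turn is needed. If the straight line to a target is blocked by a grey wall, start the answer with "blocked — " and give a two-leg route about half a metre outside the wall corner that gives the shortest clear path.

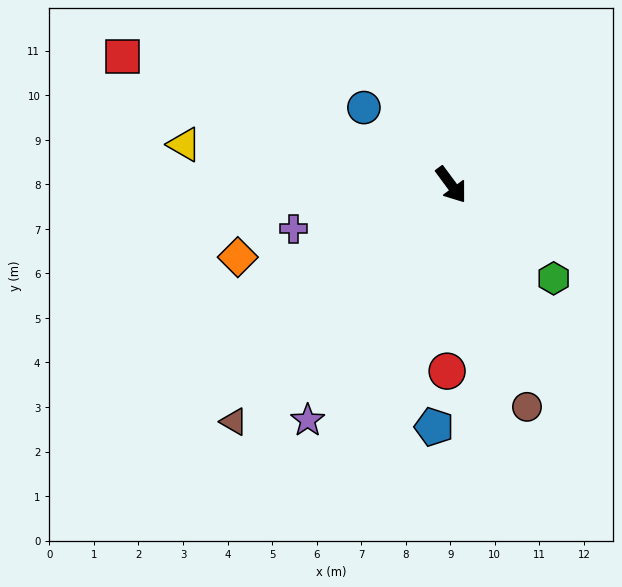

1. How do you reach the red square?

turn right 148°, forward 7.9 m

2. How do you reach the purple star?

turn right 68°, forward 6.2 m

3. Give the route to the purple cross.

turn right 111°, forward 3.7 m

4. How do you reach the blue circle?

turn right 168°, forward 2.6 m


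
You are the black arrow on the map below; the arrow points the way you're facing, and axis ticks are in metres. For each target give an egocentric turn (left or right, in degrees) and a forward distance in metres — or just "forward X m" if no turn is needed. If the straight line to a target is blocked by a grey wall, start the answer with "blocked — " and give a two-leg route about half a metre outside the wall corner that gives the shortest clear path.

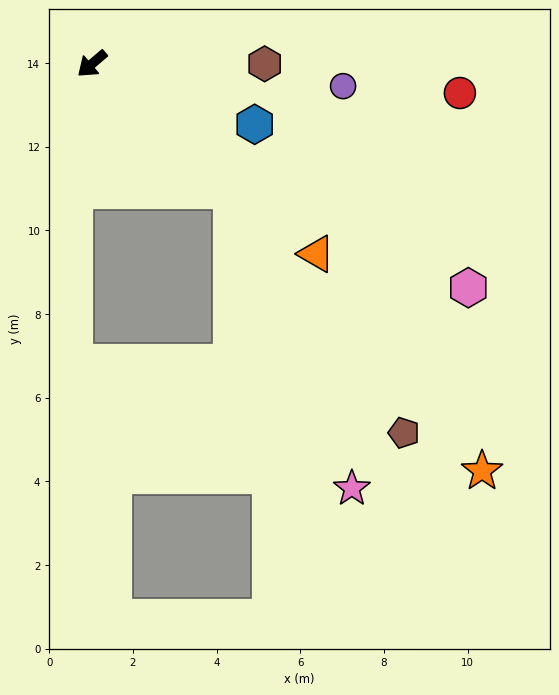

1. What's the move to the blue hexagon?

turn left 119°, forward 4.1 m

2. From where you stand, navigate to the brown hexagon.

turn left 139°, forward 4.1 m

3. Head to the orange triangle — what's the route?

turn left 99°, forward 7.0 m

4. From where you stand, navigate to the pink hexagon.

turn left 109°, forward 10.5 m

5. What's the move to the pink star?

blocked — turn left 97°, forward 4.5 m, then turn right 25°, forward 7.7 m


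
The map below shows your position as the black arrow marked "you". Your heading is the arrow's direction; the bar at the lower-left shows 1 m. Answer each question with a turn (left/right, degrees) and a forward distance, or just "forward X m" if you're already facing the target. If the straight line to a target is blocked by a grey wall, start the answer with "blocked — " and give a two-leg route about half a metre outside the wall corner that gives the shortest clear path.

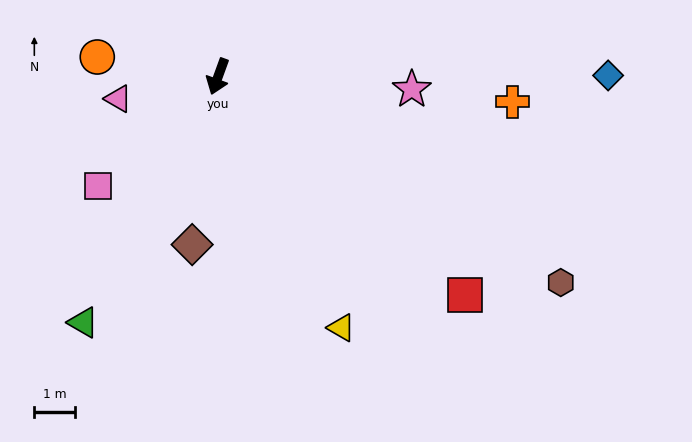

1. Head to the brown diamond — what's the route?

turn left 11°, forward 4.2 m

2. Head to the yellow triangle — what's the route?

turn left 46°, forward 6.8 m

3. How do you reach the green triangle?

turn right 9°, forward 6.9 m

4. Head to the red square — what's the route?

turn left 69°, forward 8.1 m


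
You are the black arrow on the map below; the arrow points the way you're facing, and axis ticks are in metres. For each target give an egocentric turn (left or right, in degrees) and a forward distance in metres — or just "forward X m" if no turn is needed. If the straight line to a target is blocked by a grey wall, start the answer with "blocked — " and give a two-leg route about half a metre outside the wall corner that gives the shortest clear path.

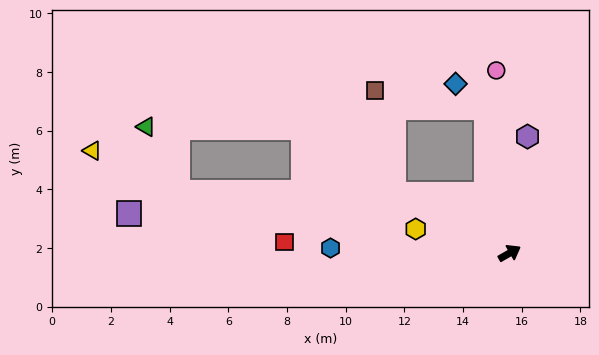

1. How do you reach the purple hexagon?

turn left 51°, forward 4.0 m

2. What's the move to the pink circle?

turn left 64°, forward 6.2 m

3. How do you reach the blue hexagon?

turn left 149°, forward 6.1 m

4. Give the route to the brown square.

blocked — turn left 123°, forward 4.4 m, then turn right 53°, forward 3.6 m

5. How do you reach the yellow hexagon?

turn left 136°, forward 3.3 m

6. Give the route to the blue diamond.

blocked — turn left 69°, forward 5.0 m, then turn left 44°, forward 1.3 m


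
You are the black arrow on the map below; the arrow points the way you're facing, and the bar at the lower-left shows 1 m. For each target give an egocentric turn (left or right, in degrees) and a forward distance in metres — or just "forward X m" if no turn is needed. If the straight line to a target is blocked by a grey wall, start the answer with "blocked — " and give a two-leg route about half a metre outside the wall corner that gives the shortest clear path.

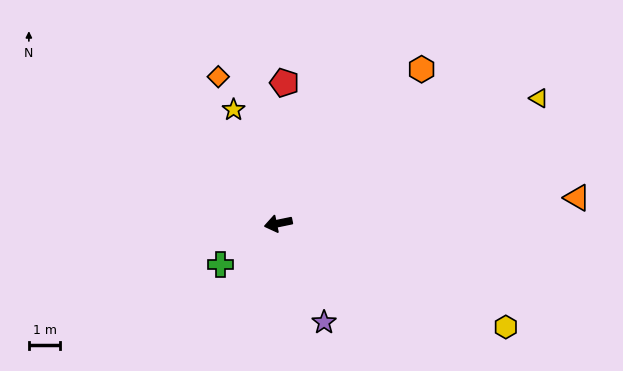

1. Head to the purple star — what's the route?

turn left 103°, forward 3.5 m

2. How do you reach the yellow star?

turn right 80°, forward 3.9 m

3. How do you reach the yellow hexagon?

turn left 144°, forward 8.0 m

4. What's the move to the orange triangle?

turn left 173°, forward 9.5 m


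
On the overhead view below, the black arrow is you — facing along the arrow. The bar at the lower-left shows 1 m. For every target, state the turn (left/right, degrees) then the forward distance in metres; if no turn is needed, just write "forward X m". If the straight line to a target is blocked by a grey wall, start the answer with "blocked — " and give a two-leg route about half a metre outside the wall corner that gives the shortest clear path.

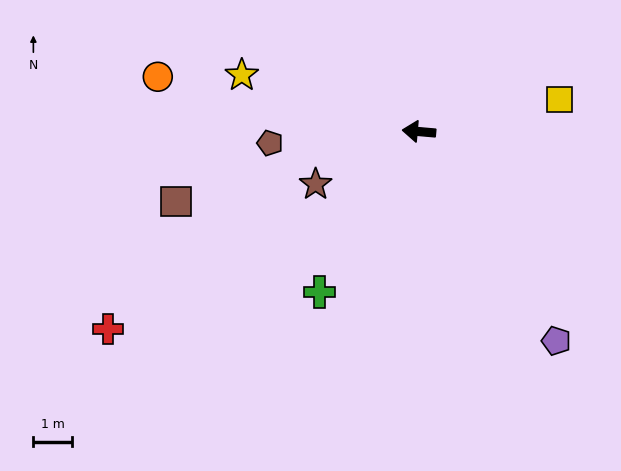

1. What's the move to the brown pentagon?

turn left 9°, forward 3.8 m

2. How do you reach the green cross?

turn left 63°, forward 4.8 m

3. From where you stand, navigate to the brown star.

turn left 32°, forward 3.0 m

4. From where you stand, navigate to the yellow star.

turn right 13°, forward 4.8 m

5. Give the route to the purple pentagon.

turn left 128°, forward 6.4 m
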